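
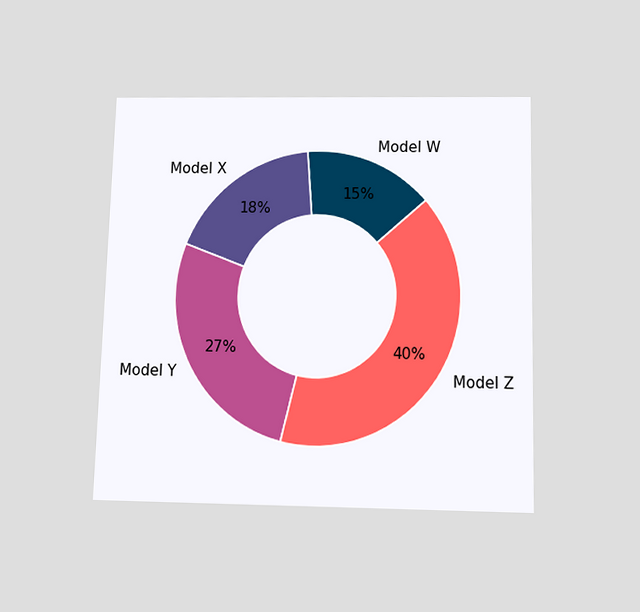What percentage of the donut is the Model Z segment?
40%

The chart is viewed slightly from below. The Model Z segment takes up 40% of the ring.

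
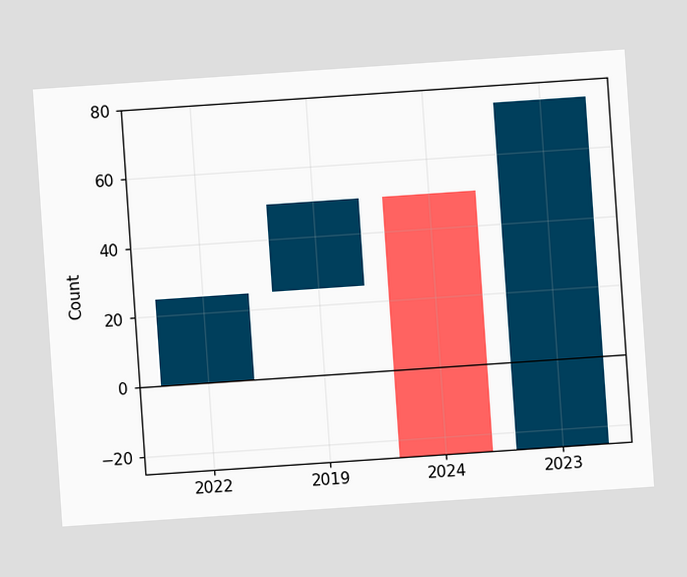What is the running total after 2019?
50

The chart is tilted about 4° counter-clockwise. After 2019 the running total reaches 50.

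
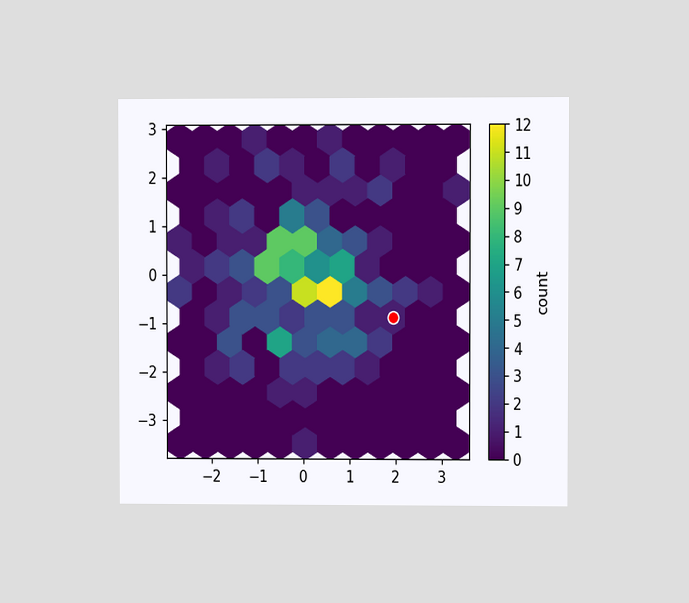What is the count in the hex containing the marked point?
1

The chart is viewed at a slight angle. The marked hex reads 1 on the colorbar.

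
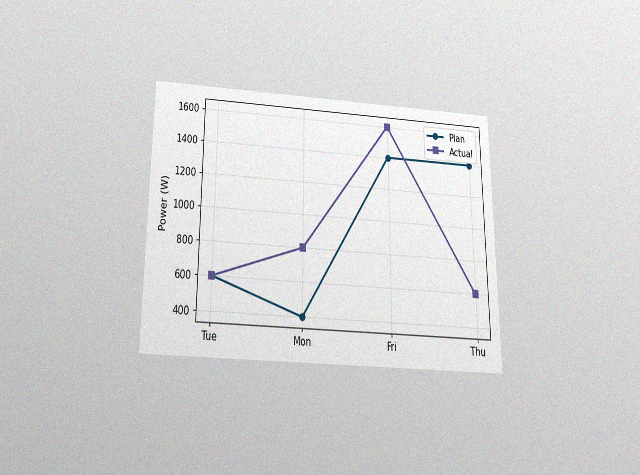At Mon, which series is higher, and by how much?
The chart is viewed slightly from below, with some photo noise. At Mon, Actual sits above the other line by 400W.

Actual, by 400W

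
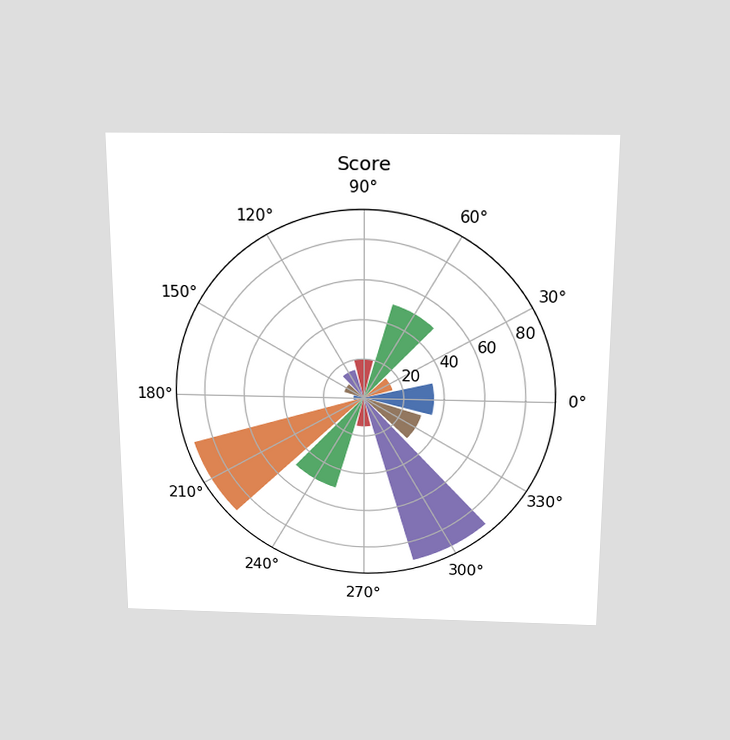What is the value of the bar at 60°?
50

The chart is viewed slightly from above. The bar at 60° reaches 50 on the radial axis.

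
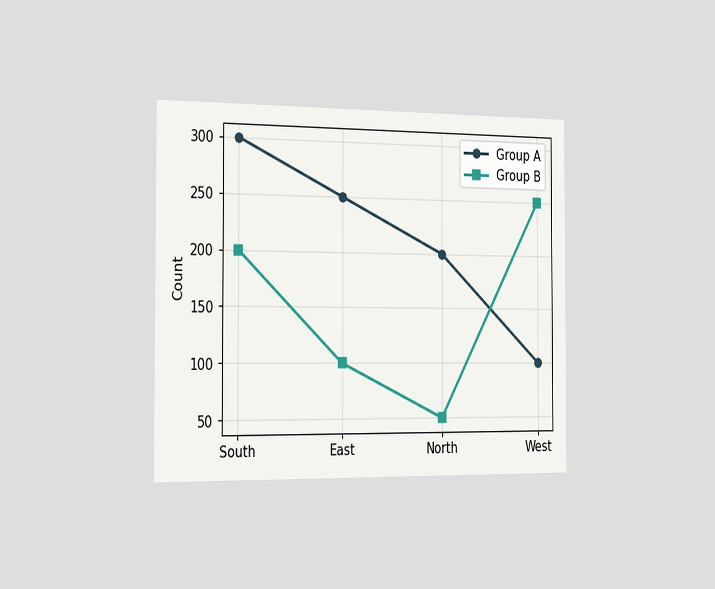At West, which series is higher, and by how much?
The chart is viewed slightly from the left. At West, Group B sits above the other line by 150.

Group B, by 150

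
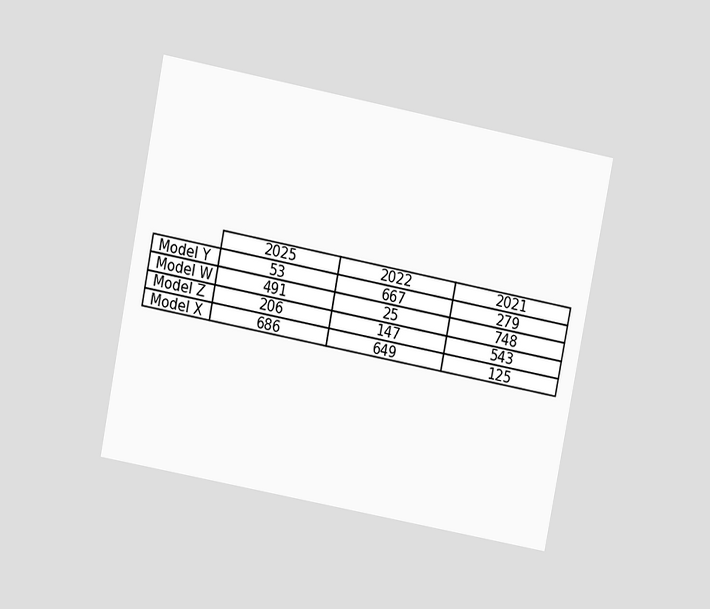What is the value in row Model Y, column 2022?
The chart is tilted about 11° clockwise and viewed at a slight angle. The (Model Y, 2022) cell reads 667.

667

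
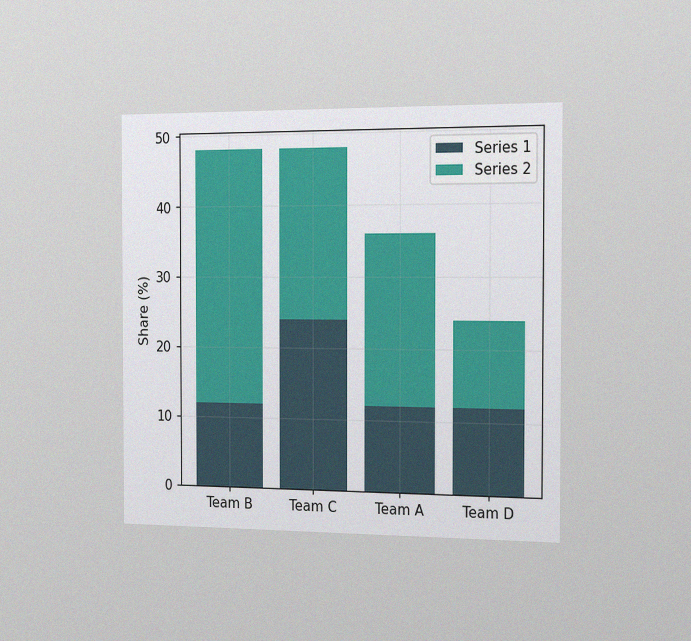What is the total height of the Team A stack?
The chart is viewed slightly from the right, with some photo noise. The Team A stack's top reaches 36% on the y-axis.

36%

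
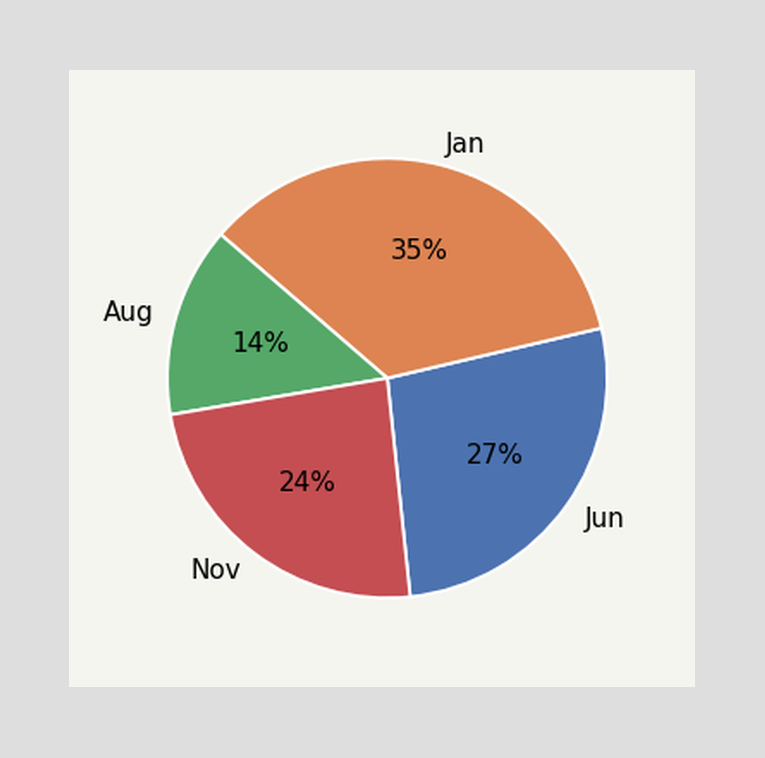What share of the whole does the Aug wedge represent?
The Aug slice takes up 14% of the pie.

14%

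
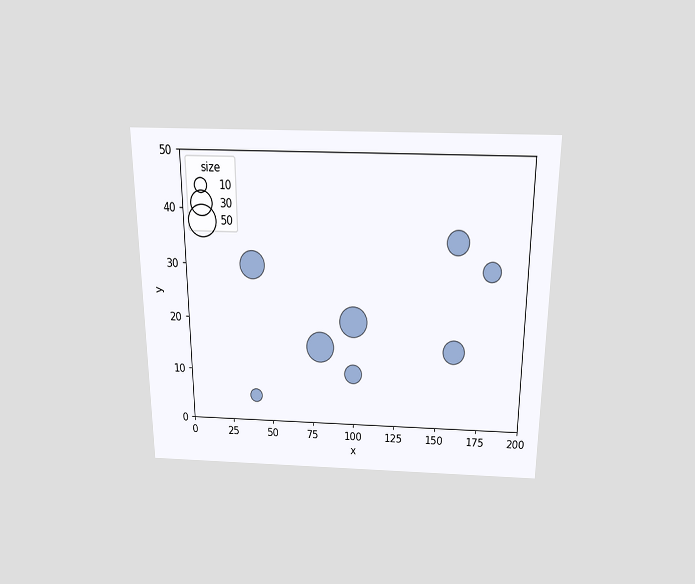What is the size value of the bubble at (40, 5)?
The chart is viewed slightly from above. Matching the bubble at (40, 5) against the size legend gives 10.

10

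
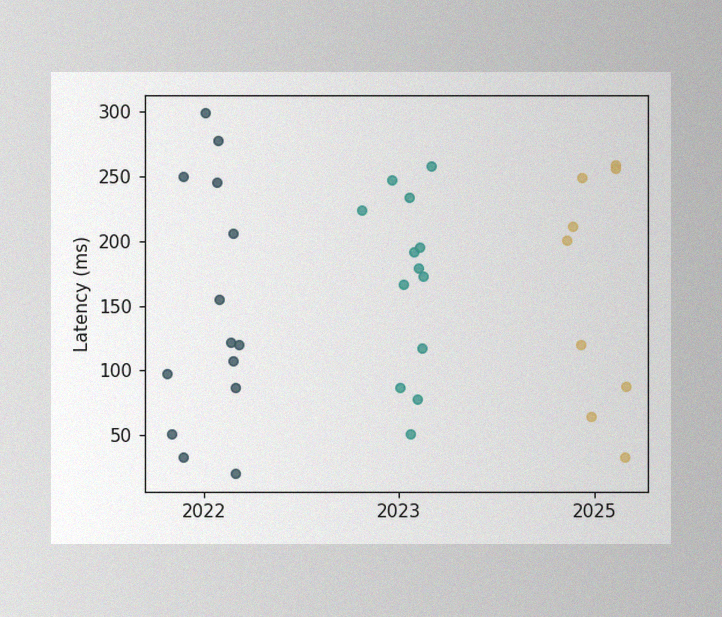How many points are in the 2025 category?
9

The image has some photo noise and uneven lighting. Counting the markers in the 2025 column gives 9.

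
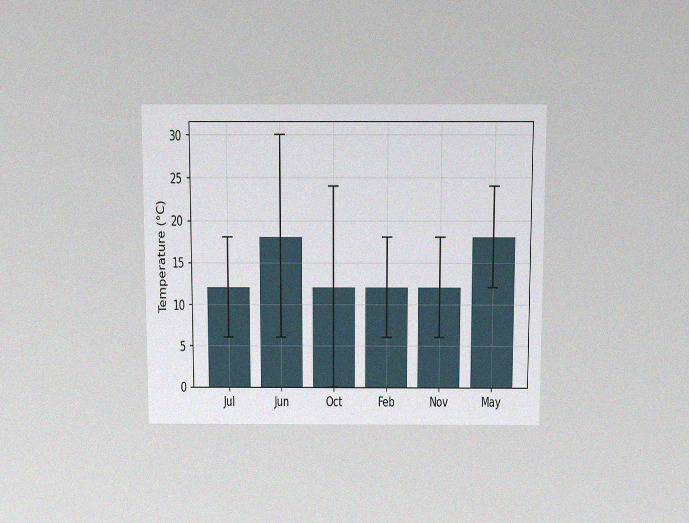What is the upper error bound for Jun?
The chart is viewed slightly from above, with some photo noise. The Jun bar's upper whisker reaches 30°C.

30°C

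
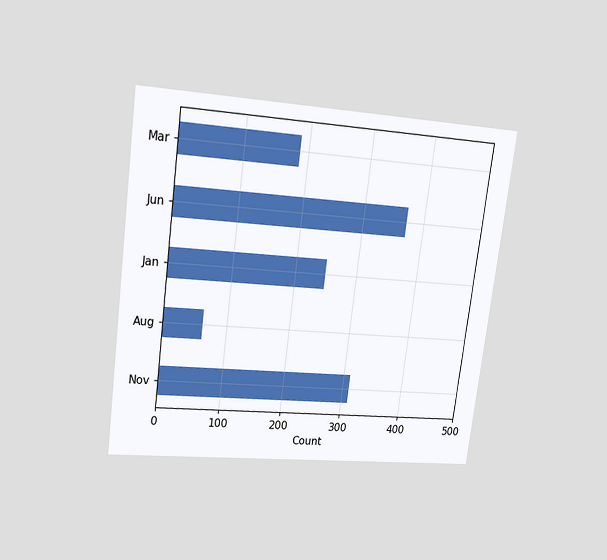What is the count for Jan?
The chart is tilted about 7° clockwise and viewed at a slight angle. Reading along the chart's x-axis, the Jan bar reaches 248.

248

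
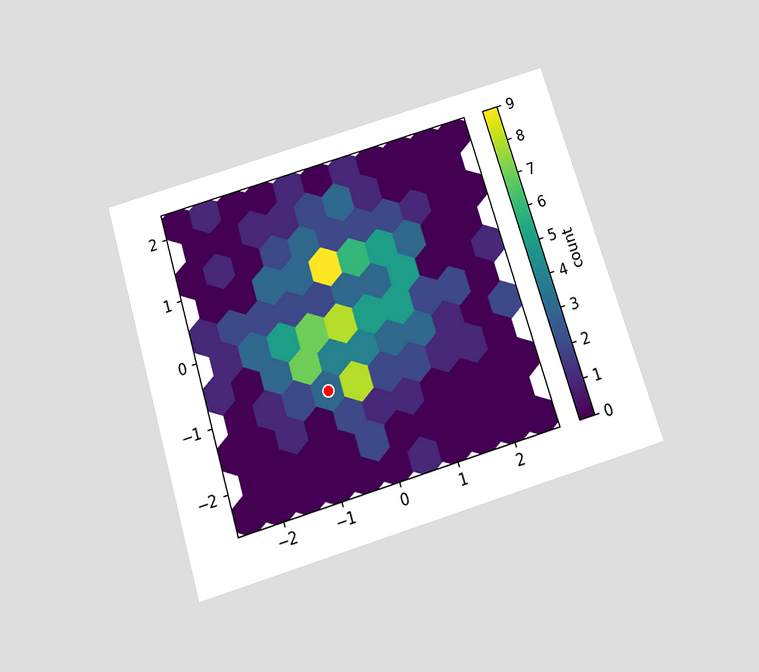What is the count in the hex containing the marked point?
The chart is tilted about 17° counter-clockwise and viewed slightly from below. The marked hex reads 3 on the colorbar.

3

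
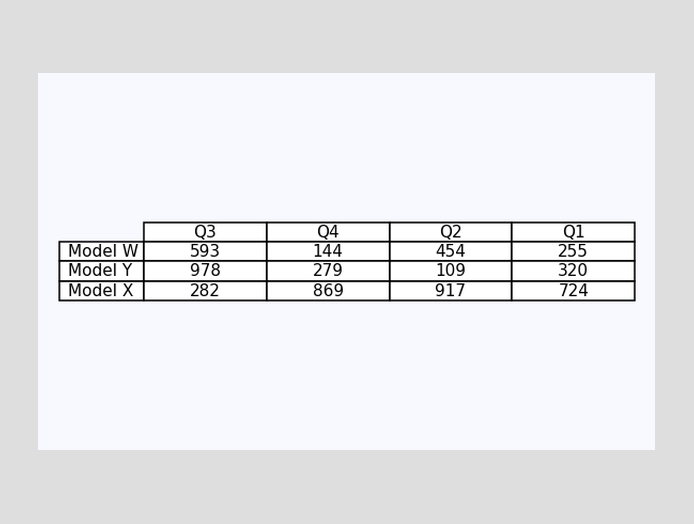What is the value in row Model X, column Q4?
The (Model X, Q4) cell reads 869.

869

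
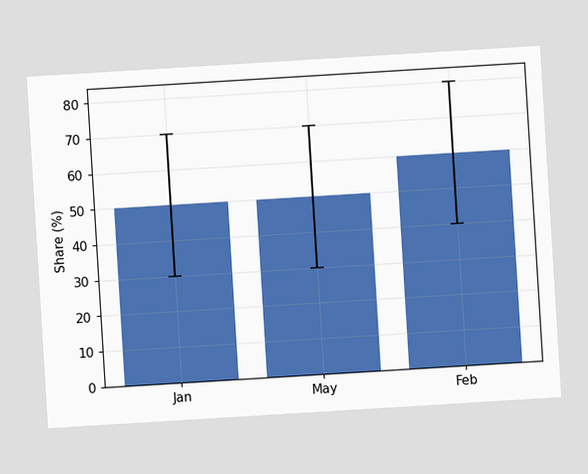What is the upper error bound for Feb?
The chart is tilted about 3° counter-clockwise. The Feb bar's upper whisker reaches 80%.

80%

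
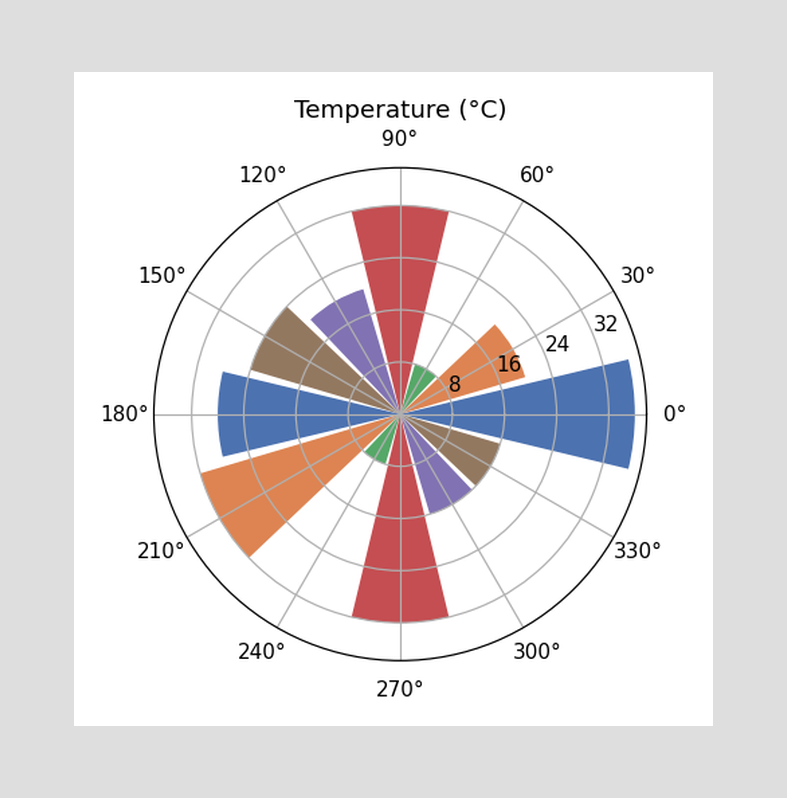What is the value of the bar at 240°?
The bar at 240° reaches 8°C on the radial axis.

8°C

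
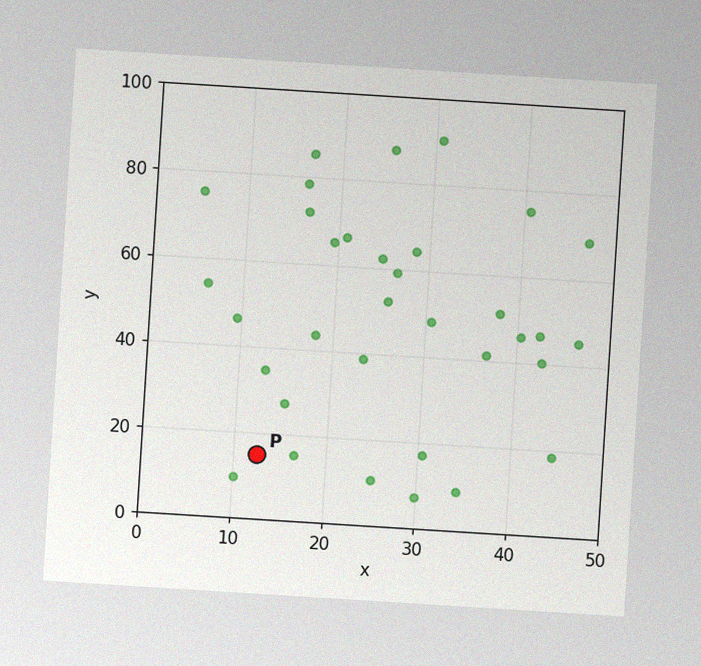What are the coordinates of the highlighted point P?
The chart is tilted about 4° clockwise, with some photo noise. Following the gridlines from P to each axis, P sits at (12.5, 15).

(12.5, 15)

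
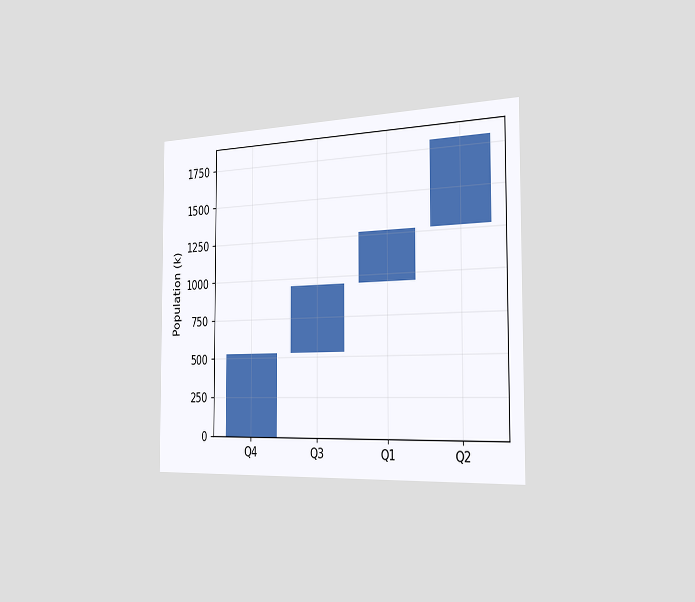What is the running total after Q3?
The chart is viewed slightly from the right. After Q3 the running total reaches 954k.

954k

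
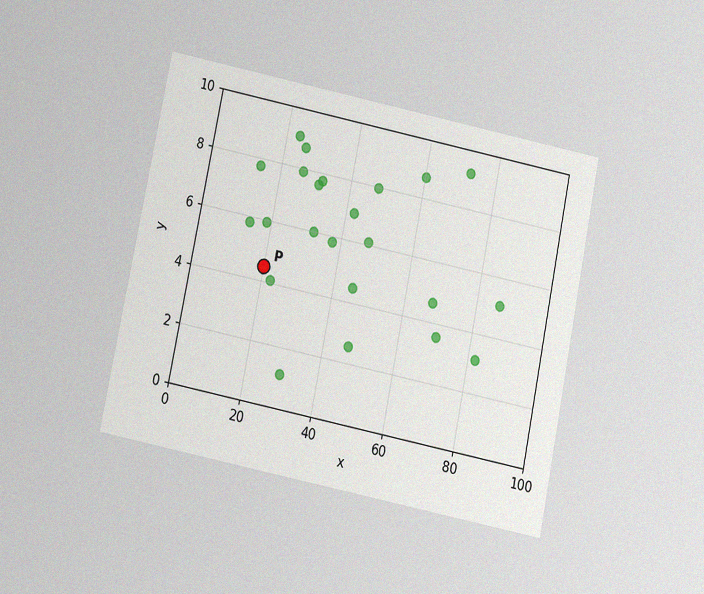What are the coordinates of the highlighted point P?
(20, 4.5)

The chart is tilted about 12° clockwise and viewed slightly from below, with some photo noise. Following the gridlines from P to each axis, P sits at (20, 4.5).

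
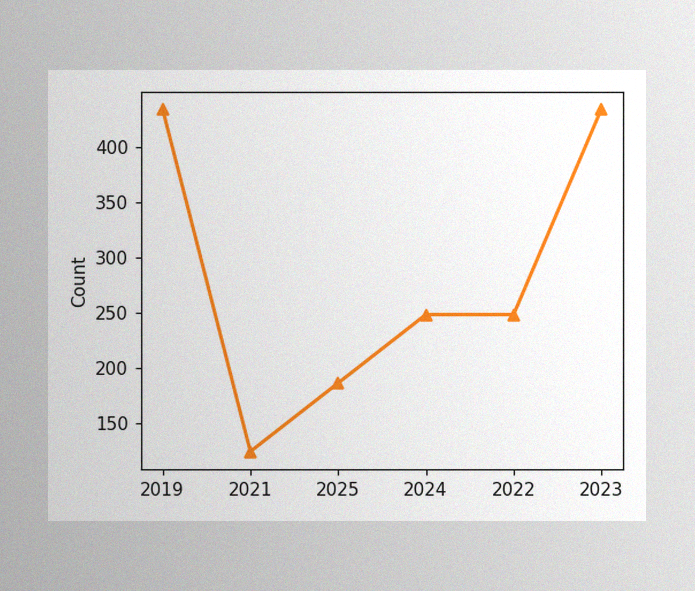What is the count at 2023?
434

The image has some photo noise and uneven lighting. At 2023, the line is at 434.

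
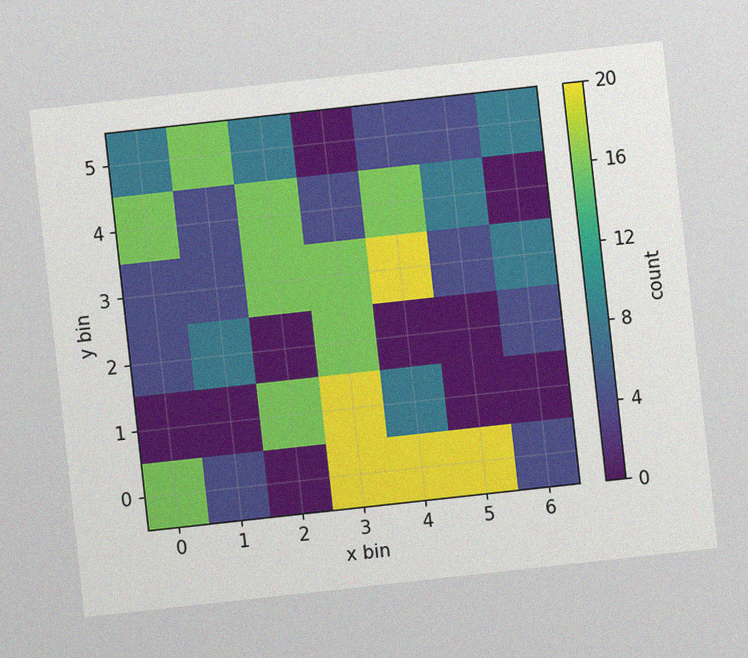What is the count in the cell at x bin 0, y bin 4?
The chart is tilted about 6° counter-clockwise, with some photo noise. Matching the cell (0, 4) against the colorbar gives 16.

16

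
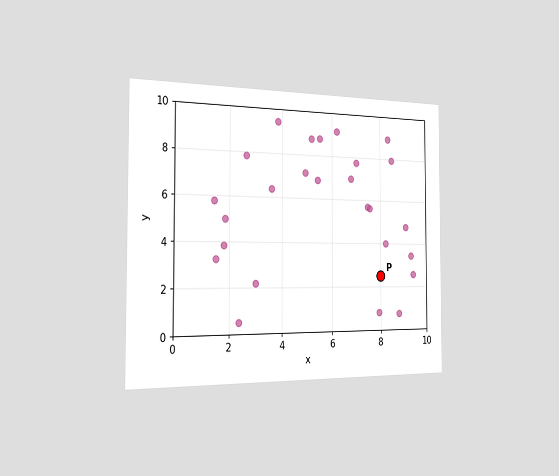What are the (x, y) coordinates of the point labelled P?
The chart is viewed slightly from the left. Following the gridlines from P to each axis, P sits at (8, 2.5).

(8, 2.5)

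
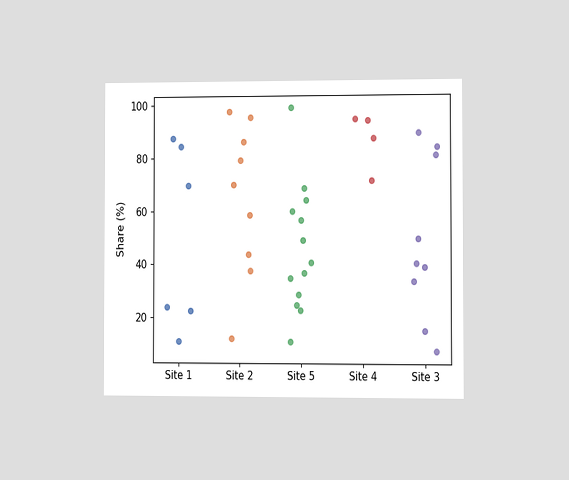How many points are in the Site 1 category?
The chart is viewed at a slight angle. Counting the markers in the Site 1 column gives 6.

6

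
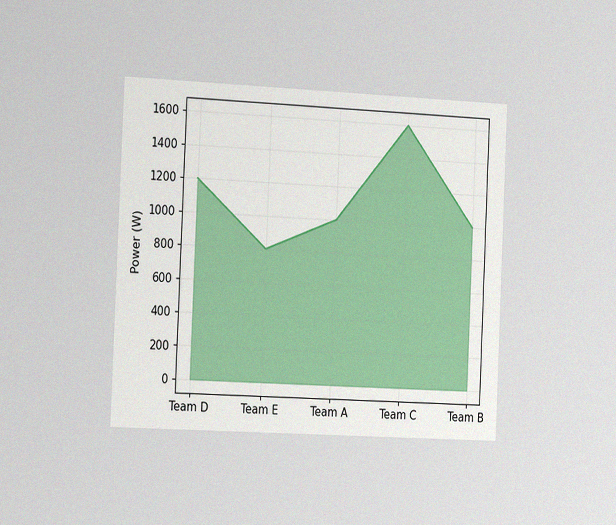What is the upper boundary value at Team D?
1200W

The chart is tilted about 3° clockwise and viewed slightly from the left, with some photo noise. At Team D the upper boundary is at 1200W.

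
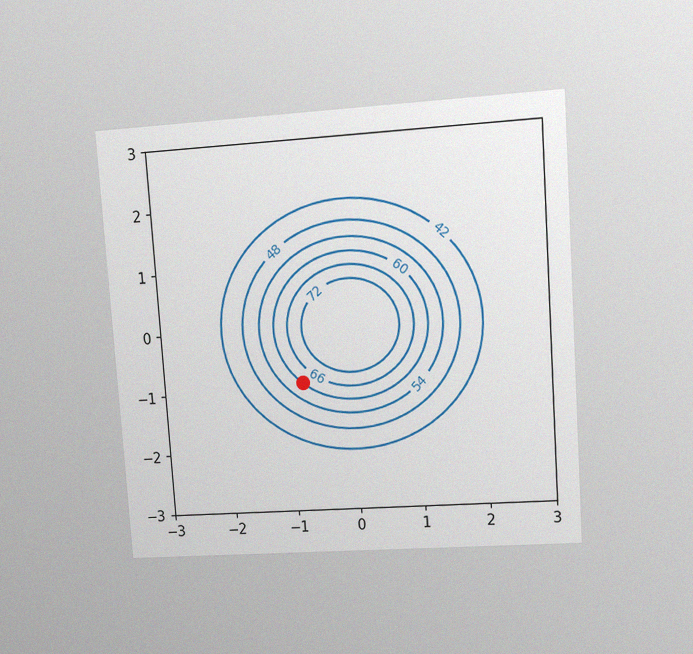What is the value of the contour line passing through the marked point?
The chart is tilted about 4° counter-clockwise and viewed at a slight angle, with some photo noise. The marked point sits on the contour labelled 60.

60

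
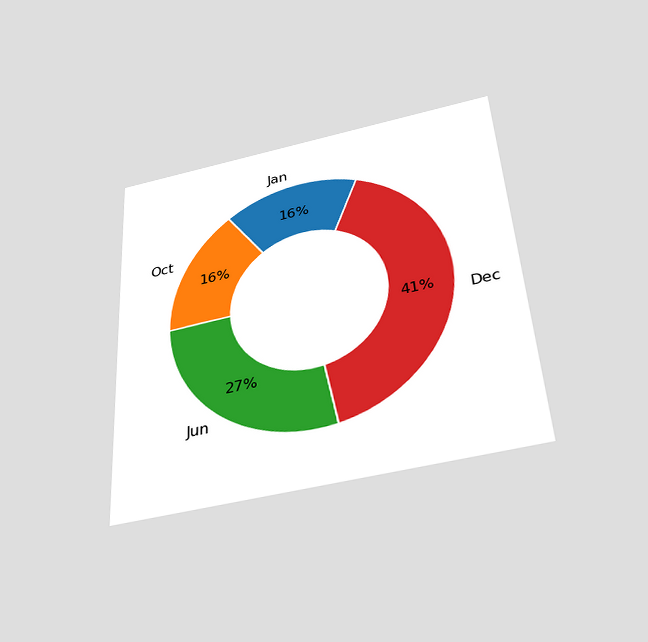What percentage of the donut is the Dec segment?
41%

The chart is tilted about 3° counter-clockwise and viewed slightly from below. The Dec segment takes up 41% of the ring.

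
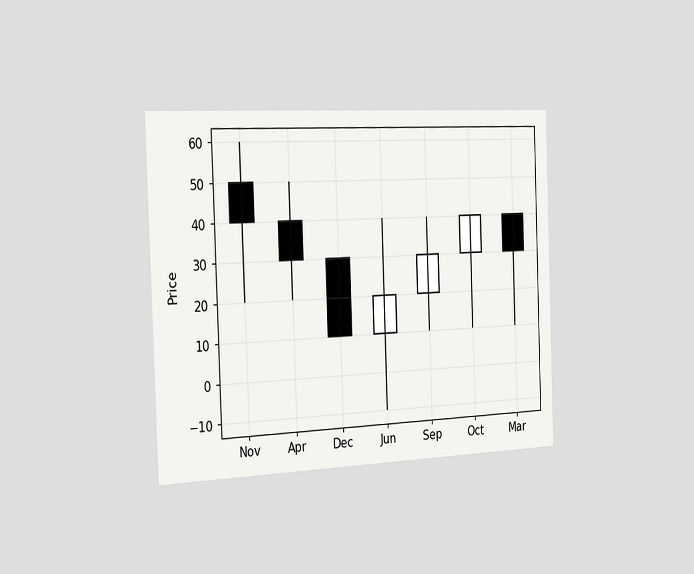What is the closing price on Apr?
The chart is tilted about 2° counter-clockwise and viewed slightly from the left. The Apr candle closes at 30.

30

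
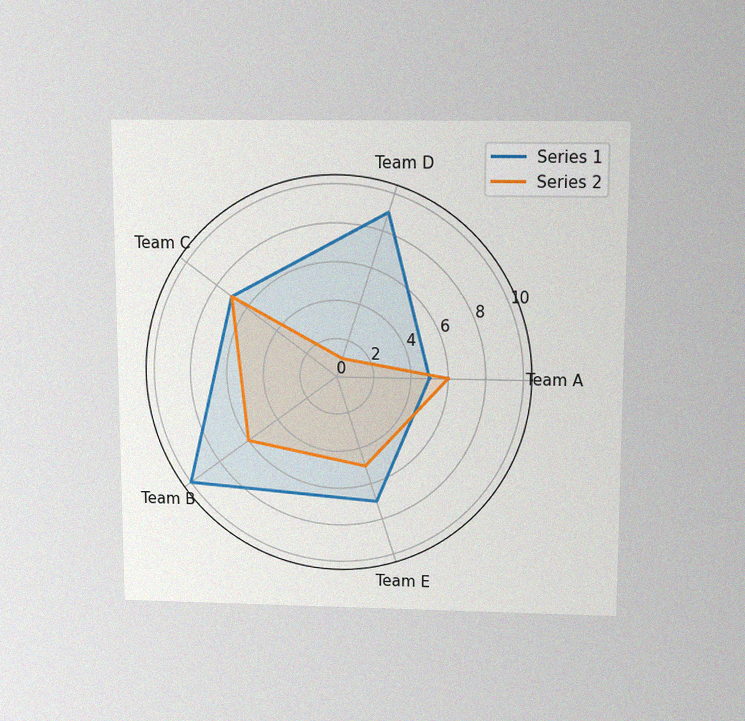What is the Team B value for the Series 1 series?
10

The chart is viewed slightly from above, with some photo noise. On the Team B axis, Series 1 reaches 10.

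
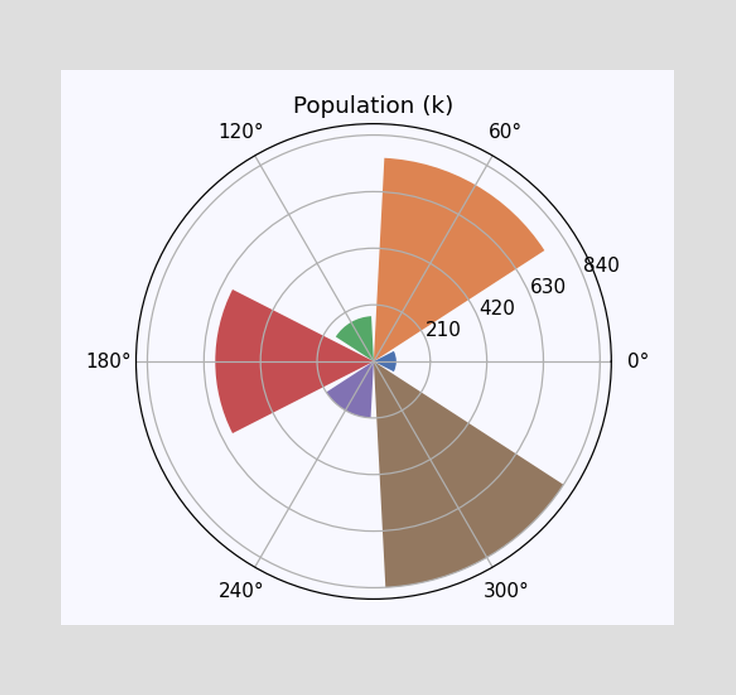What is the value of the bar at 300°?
840k

The bar at 300° reaches 840k on the radial axis.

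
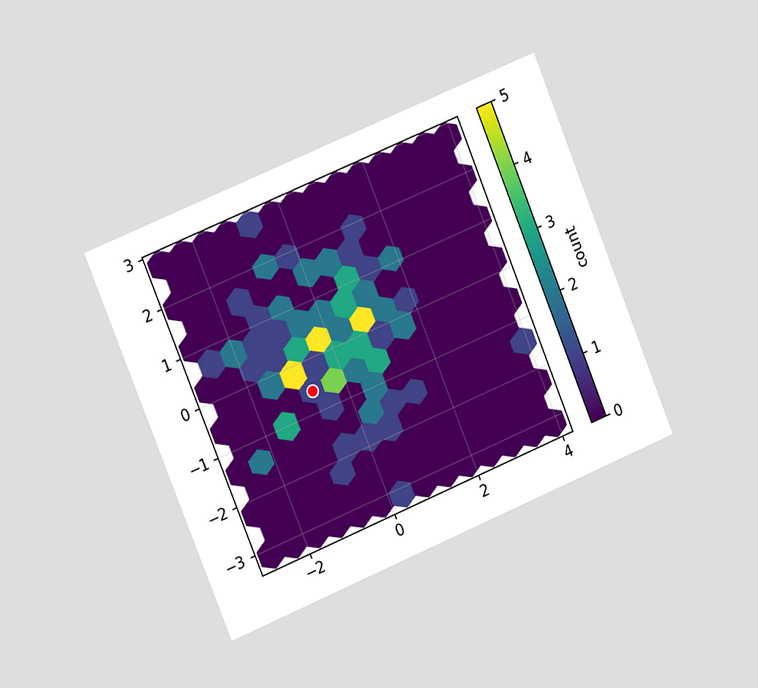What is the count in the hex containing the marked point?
The chart is tilted about 22° counter-clockwise and viewed slightly from the left. The marked hex reads 1 on the colorbar.

1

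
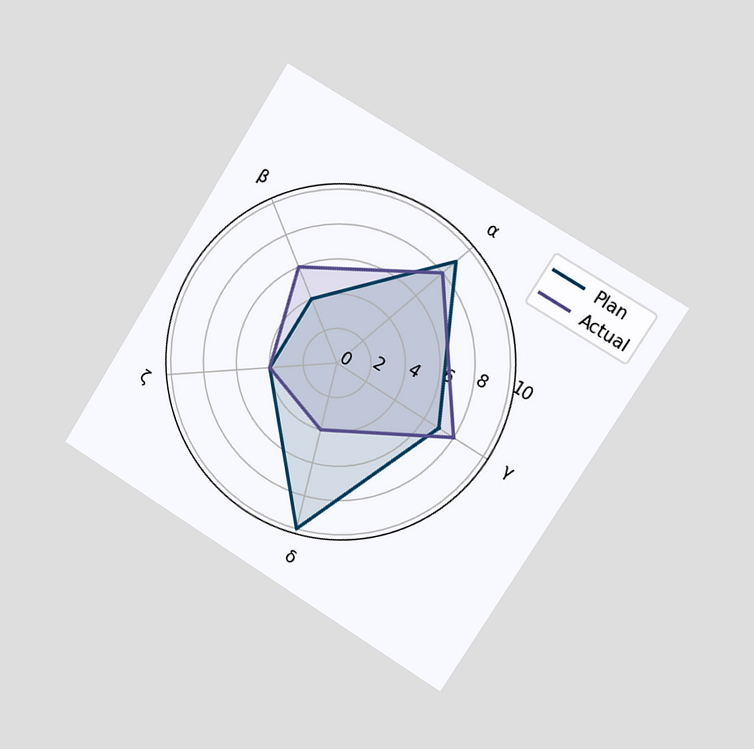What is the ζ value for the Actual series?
4

The chart is tilted about 32° clockwise and viewed slightly from the right. On the ζ axis, Actual reaches 4.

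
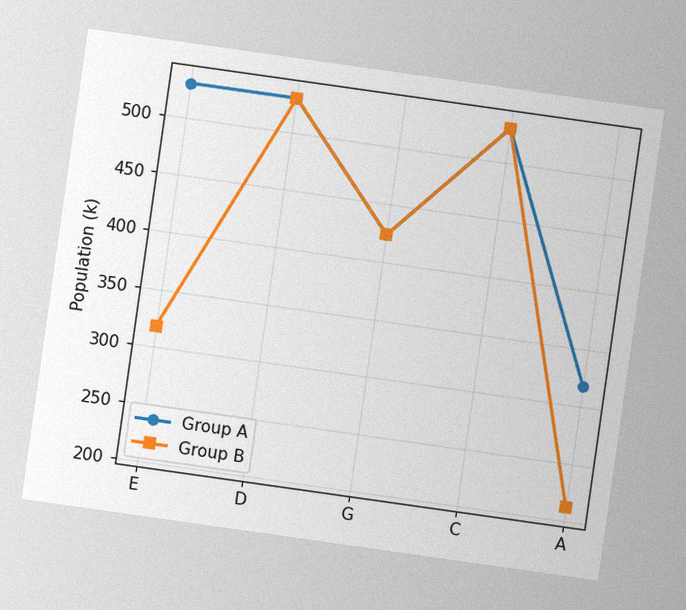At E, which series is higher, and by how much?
The chart is tilted about 8° clockwise, with some photo noise. At E, Group A sits above the other line by 212k.

Group A, by 212k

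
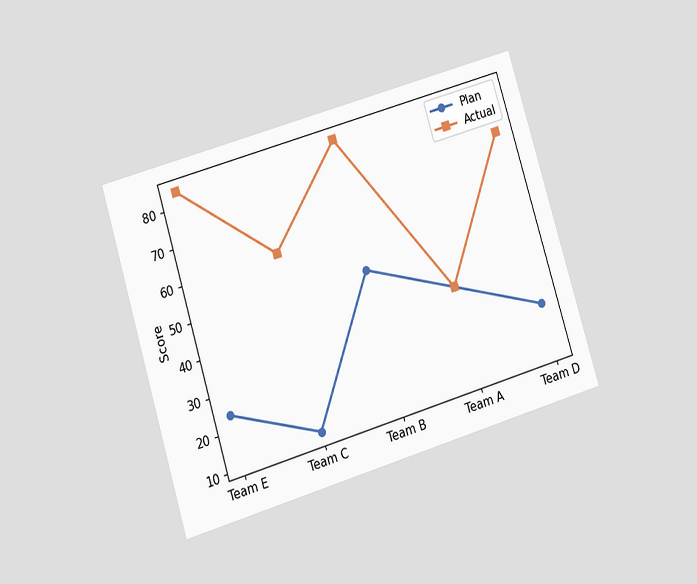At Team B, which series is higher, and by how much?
The chart is tilted about 17° counter-clockwise and viewed at a slight angle. At Team B, Actual sits above the other line by 36.

Actual, by 36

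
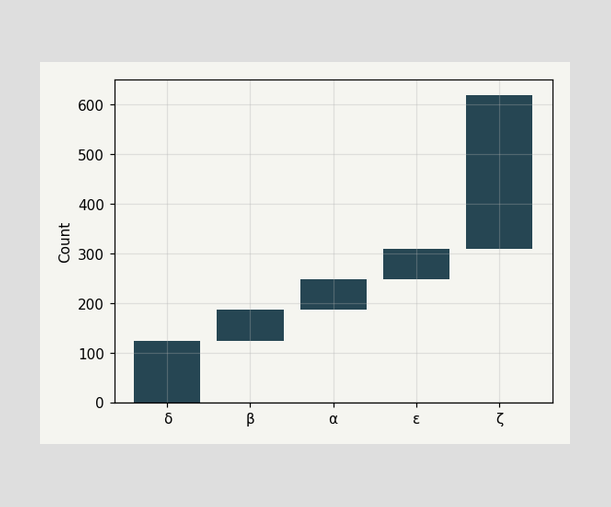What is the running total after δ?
124

After δ the running total reaches 124.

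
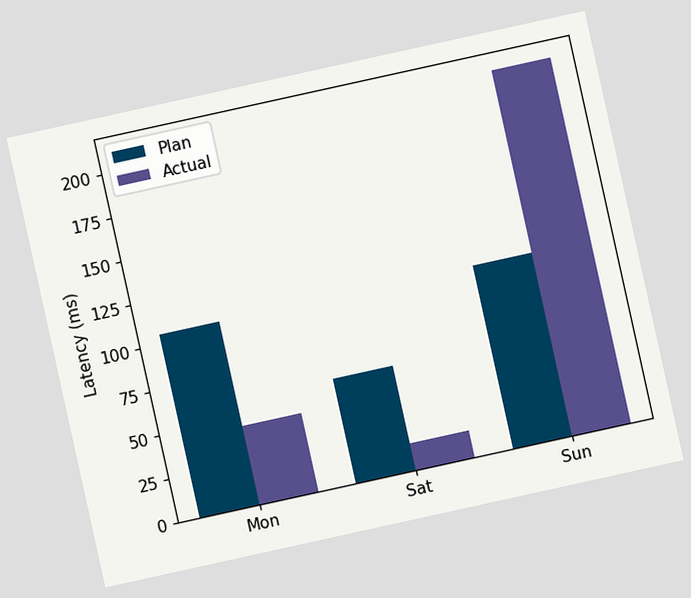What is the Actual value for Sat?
The chart is tilted about 12° counter-clockwise. The Actual bar at Sat reaches 15ms on the y-axis.

15ms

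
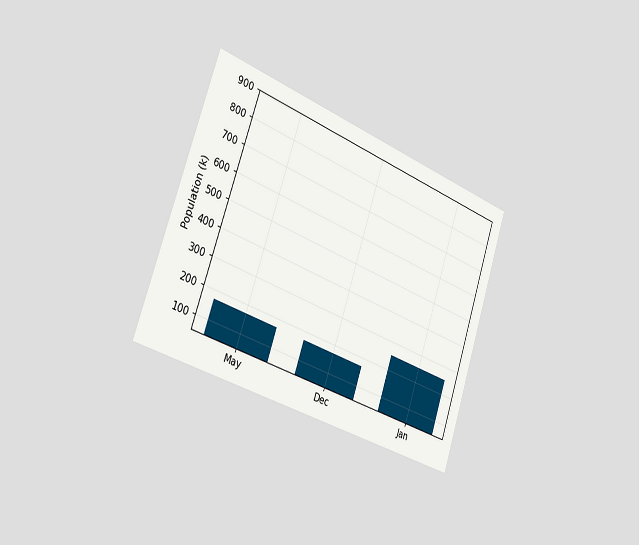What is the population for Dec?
170k

The chart is tilted about 19° clockwise and viewed slightly from the left. Reading along the chart's y-axis, the Dec bar reaches 170k.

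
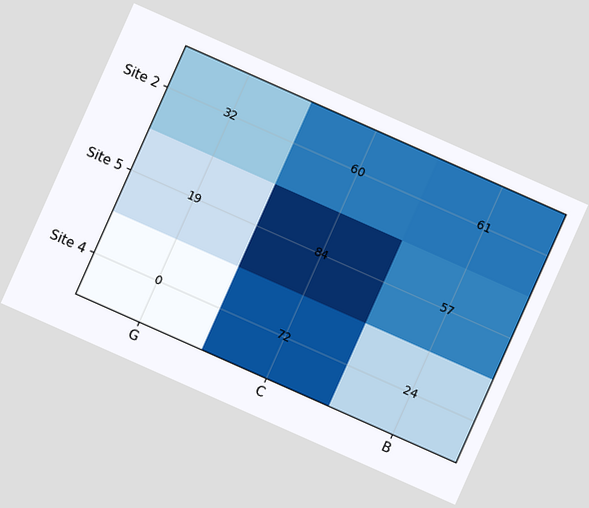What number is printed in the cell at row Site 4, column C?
The chart is tilted about 24° clockwise. The (Site 4, C) cell reads 72.

72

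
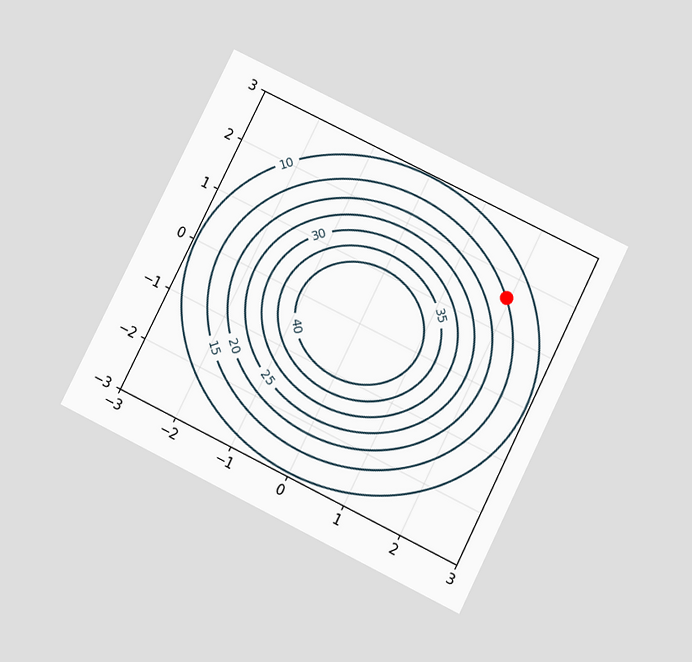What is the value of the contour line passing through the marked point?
The chart is tilted about 26° clockwise and viewed slightly from below. The marked point sits on the contour labelled 15.

15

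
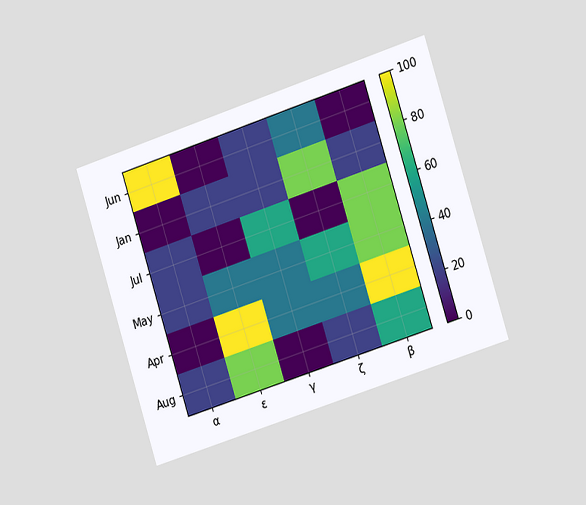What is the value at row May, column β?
The chart is tilted about 18° counter-clockwise and viewed slightly from the right. Matching cell (May, β) against the colorbar gives 80.

80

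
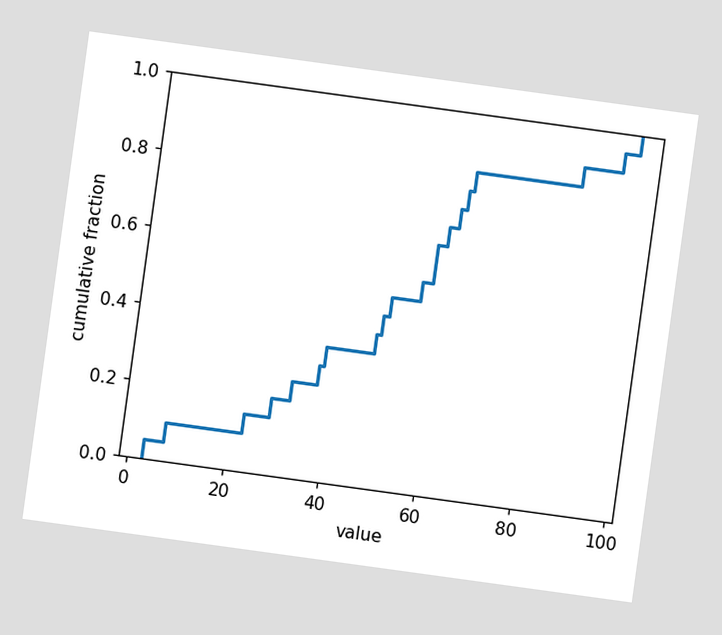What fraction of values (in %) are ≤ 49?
The chart is tilted about 8° clockwise. At x=49 the ECDF step is at 45%.

45%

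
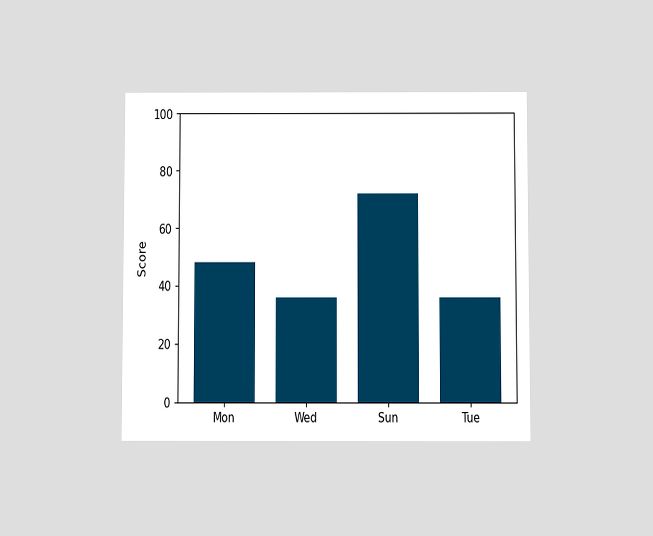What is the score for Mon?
48

The chart is viewed slightly from below. Reading along the chart's y-axis, the Mon bar reaches 48.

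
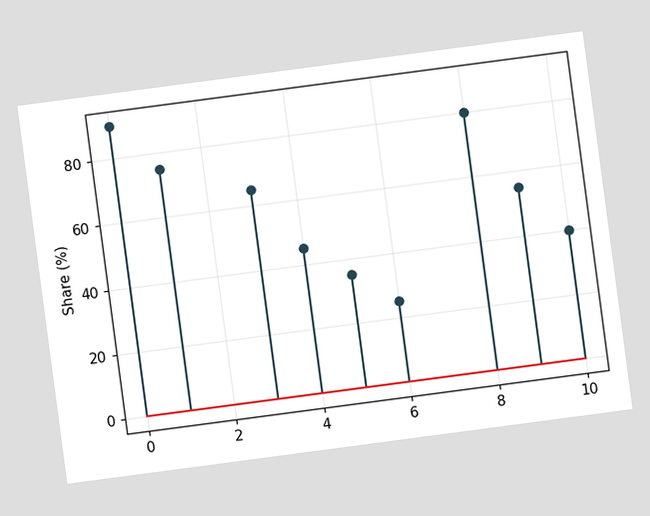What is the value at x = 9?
The chart is tilted about 8° counter-clockwise. The stem at x=9 reaches 55%.

55%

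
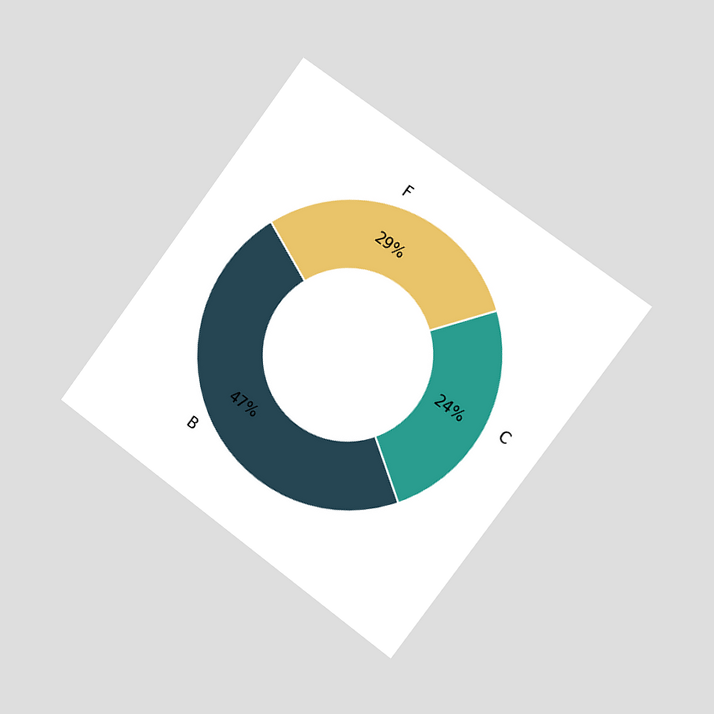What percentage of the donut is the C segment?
The chart is tilted about 37° clockwise and viewed slightly from the right. The C segment takes up 24% of the ring.

24%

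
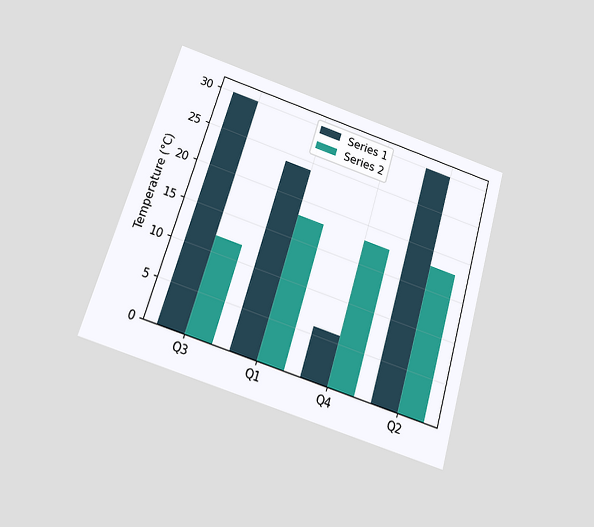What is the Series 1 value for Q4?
6°C

The chart is tilted about 17° clockwise and viewed slightly from below. The Series 1 bar at Q4 reaches 6°C on the y-axis.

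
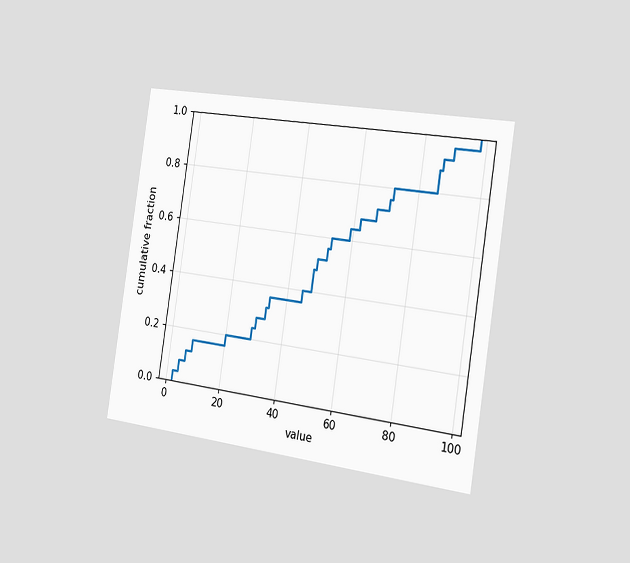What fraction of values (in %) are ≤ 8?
The chart is tilted about 9° clockwise and viewed slightly from the right. At x=8 the ECDF step is at 16%.

16%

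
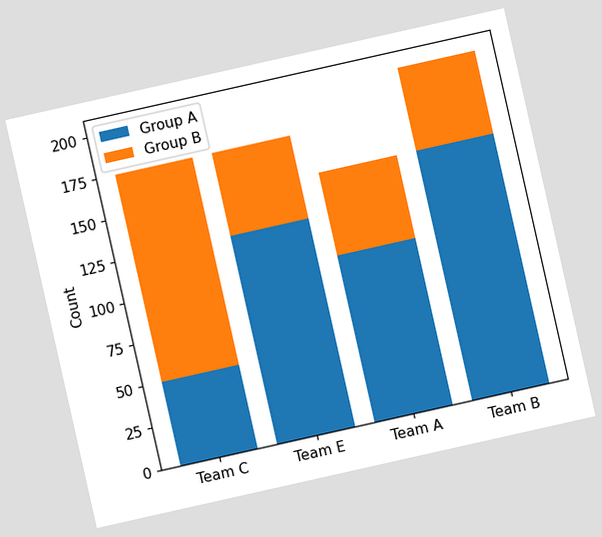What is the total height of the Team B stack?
200

The chart is tilted about 13° counter-clockwise. The Team B stack's top reaches 200 on the y-axis.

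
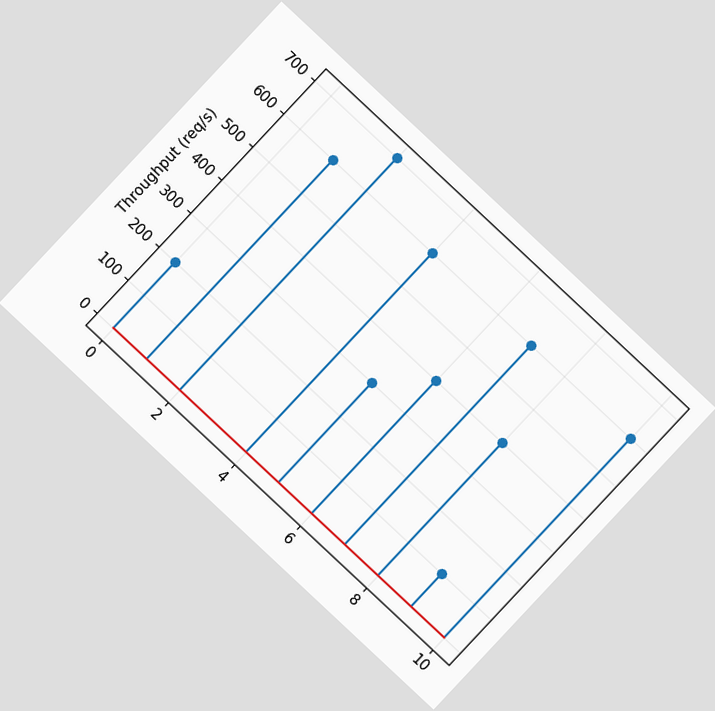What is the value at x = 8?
400req/s

The chart is tilted about 43° clockwise. The stem at x=8 reaches 400req/s.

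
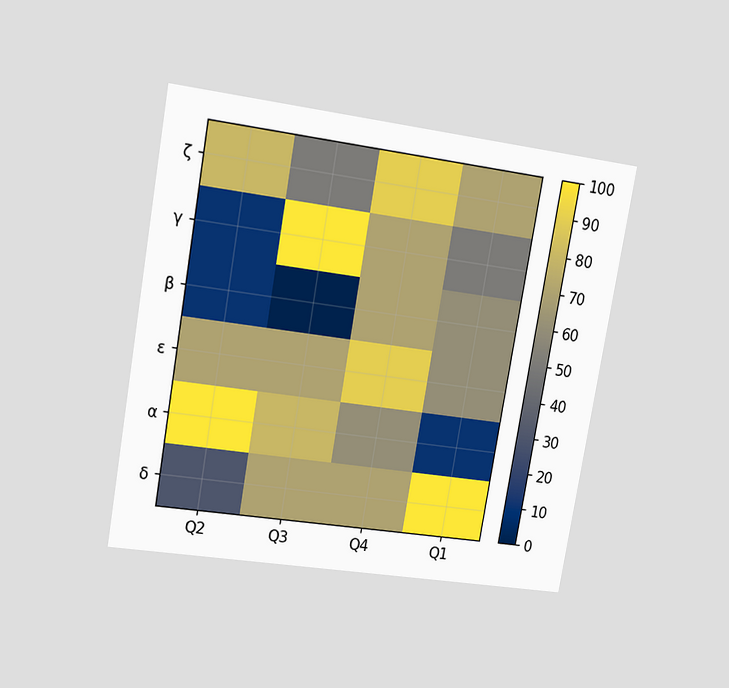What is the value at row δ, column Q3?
70

The chart is tilted about 10° clockwise and viewed at a slight angle. Matching cell (δ, Q3) against the colorbar gives 70.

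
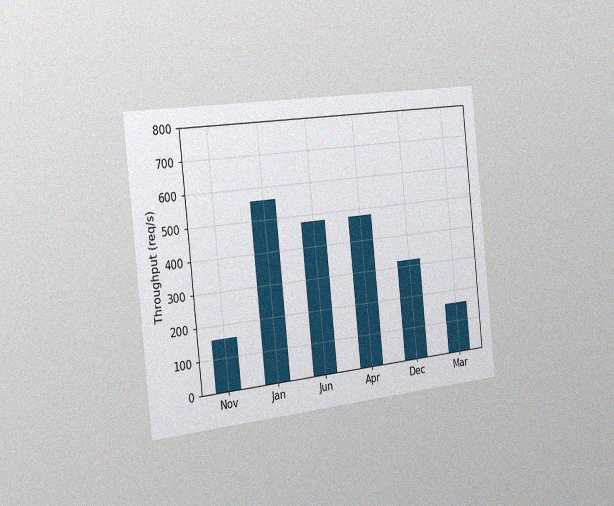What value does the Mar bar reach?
160req/s

The chart is tilted about 6° counter-clockwise and viewed slightly from the left, with some photo noise. Reading along the chart's y-axis, the Mar bar reaches 160req/s.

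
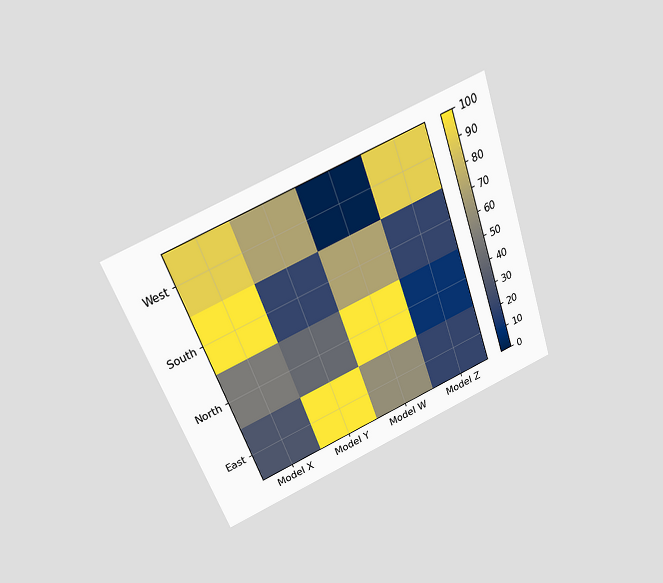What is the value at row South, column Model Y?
The chart is tilted about 20° counter-clockwise and viewed slightly from above. Matching cell (South, Model Y) against the colorbar gives 20.

20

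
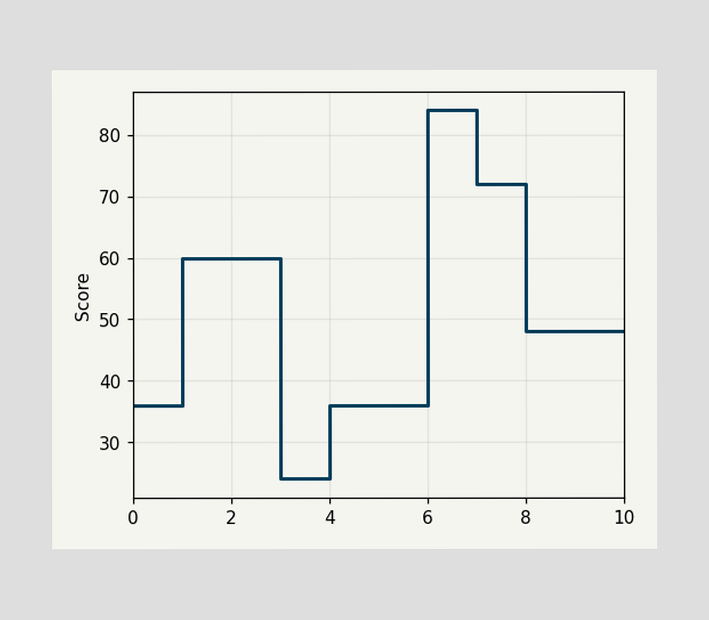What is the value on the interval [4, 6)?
On [4, 6) the step sits at 36.

36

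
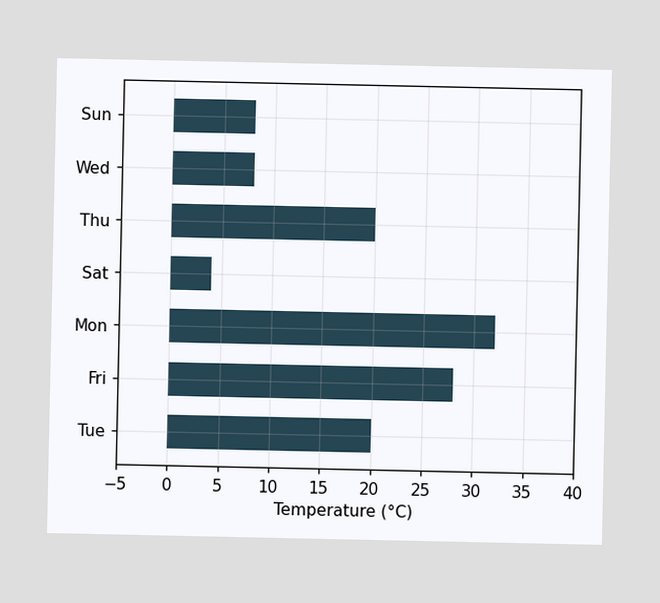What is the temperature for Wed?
Reading along the chart's x-axis, the Wed bar reaches 8°C.

8°C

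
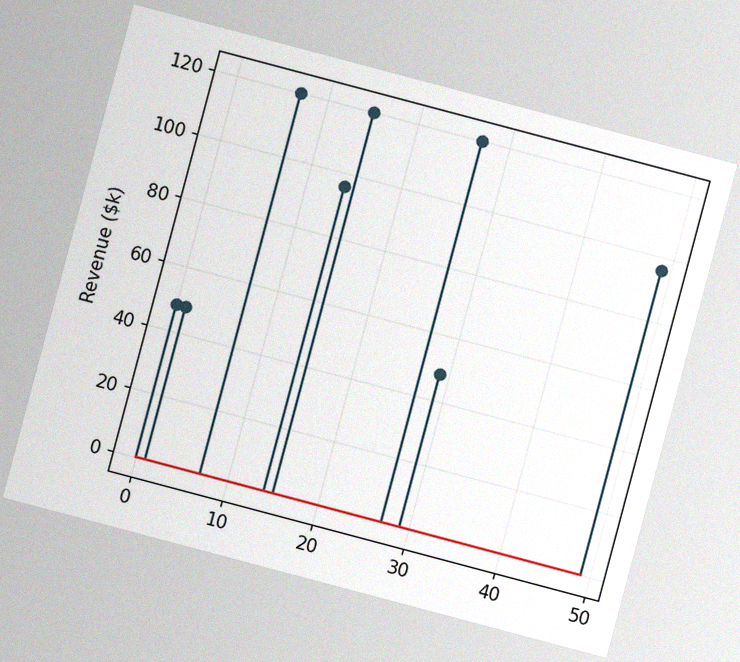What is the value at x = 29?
$48k

The chart is tilted about 15° clockwise, with some photo noise. The stem at x=29 reaches $48k.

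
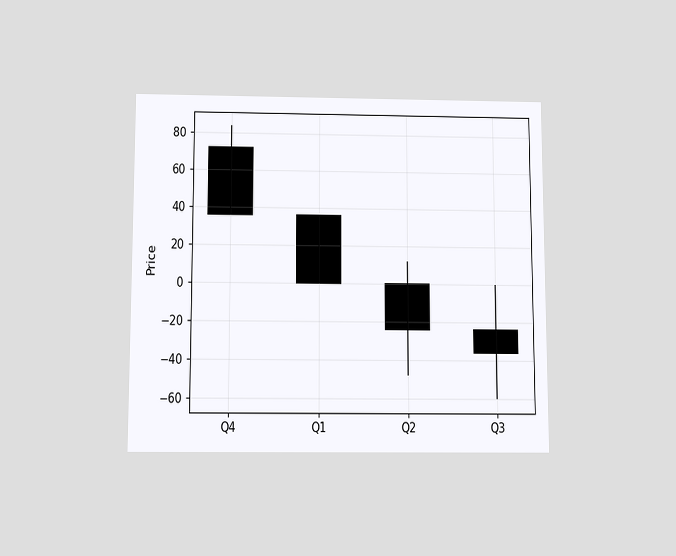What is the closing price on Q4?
The chart is viewed slightly from below. The Q4 candle closes at 36.

36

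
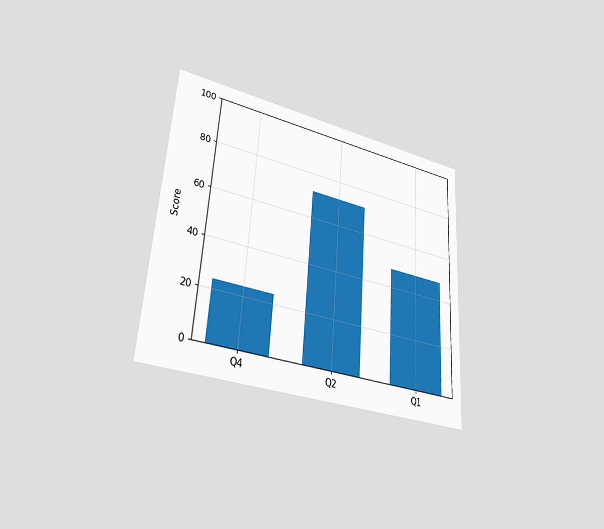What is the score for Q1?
The chart is tilted about 4° clockwise and viewed at a slight angle. Reading along the chart's y-axis, the Q1 bar reaches 48.

48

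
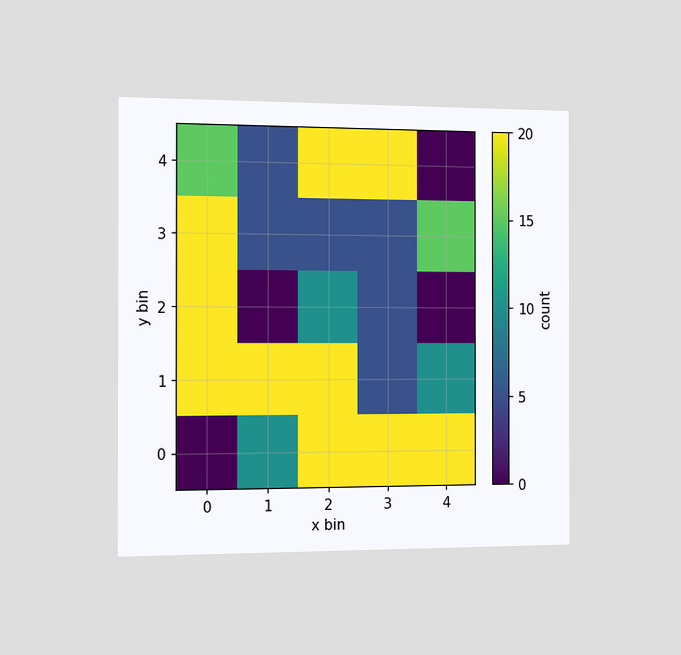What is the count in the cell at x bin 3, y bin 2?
The chart is viewed slightly from the left. Matching the cell (3, 2) against the colorbar gives 5.

5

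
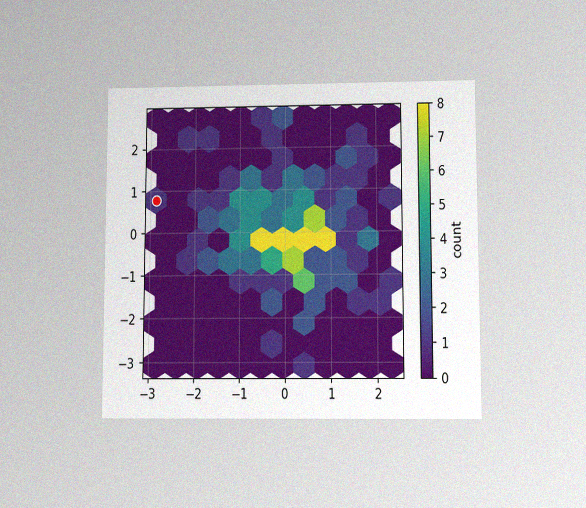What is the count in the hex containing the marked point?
1

The chart is viewed slightly from below, with some photo noise. The marked hex reads 1 on the colorbar.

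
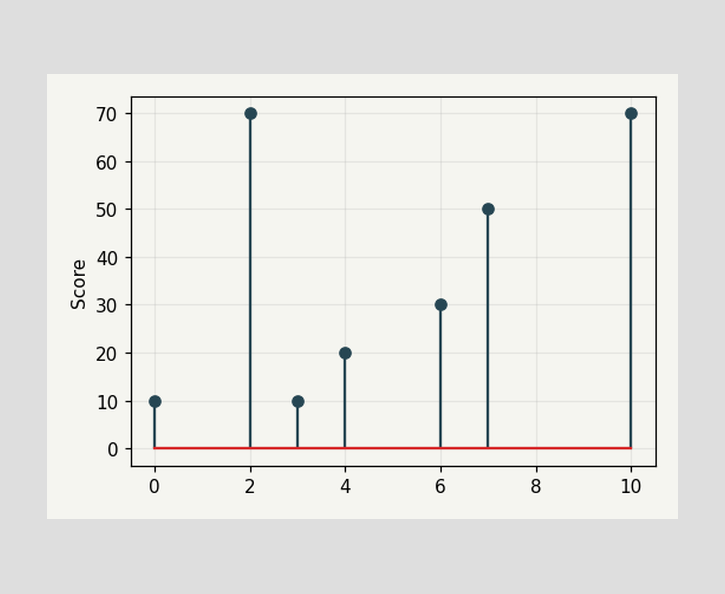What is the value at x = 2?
70

The stem at x=2 reaches 70.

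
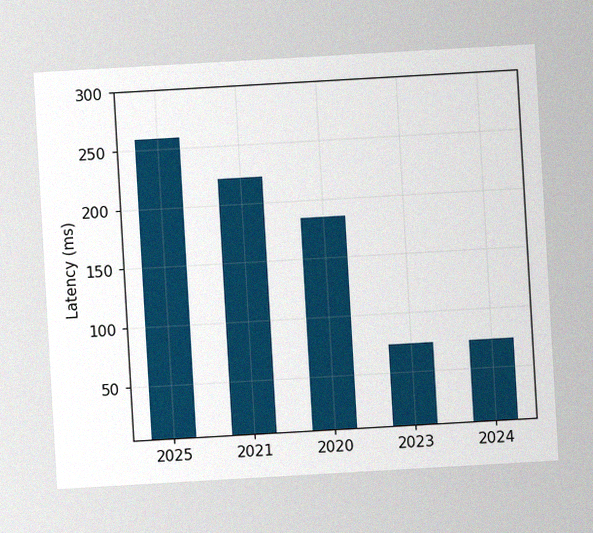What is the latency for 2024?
74ms

The chart is tilted about 3° counter-clockwise, with some photo noise. Reading along the chart's y-axis, the 2024 bar reaches 74ms.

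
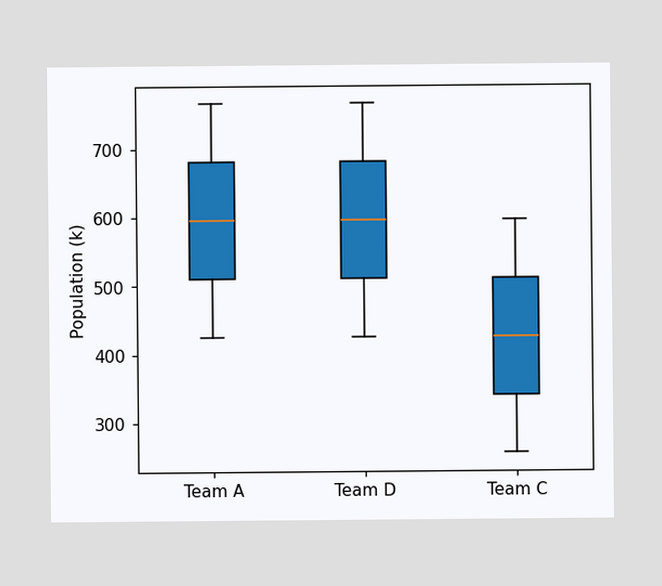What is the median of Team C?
425k

The median line in the Team C box sits at 425k.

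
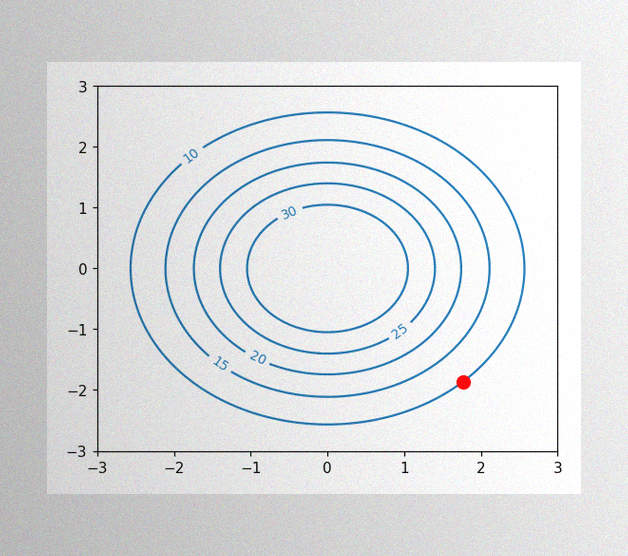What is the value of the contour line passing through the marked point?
10

The image has some photo noise and uneven lighting. The marked point sits on the contour labelled 10.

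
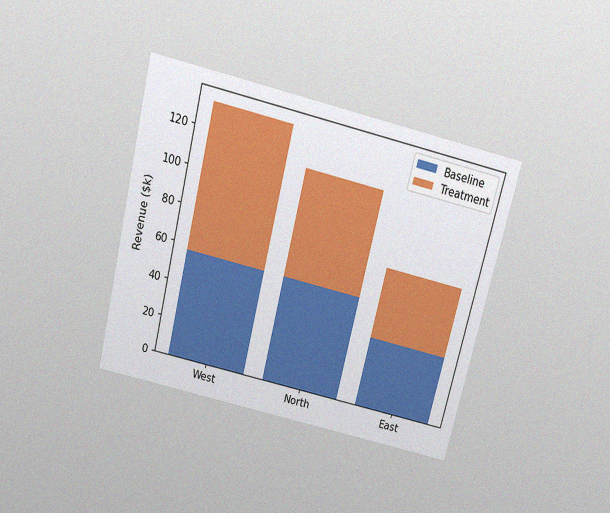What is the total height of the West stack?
$133k

The chart is tilted about 14° clockwise and viewed slightly from above, with some photo noise. The West stack's top reaches $133k on the y-axis.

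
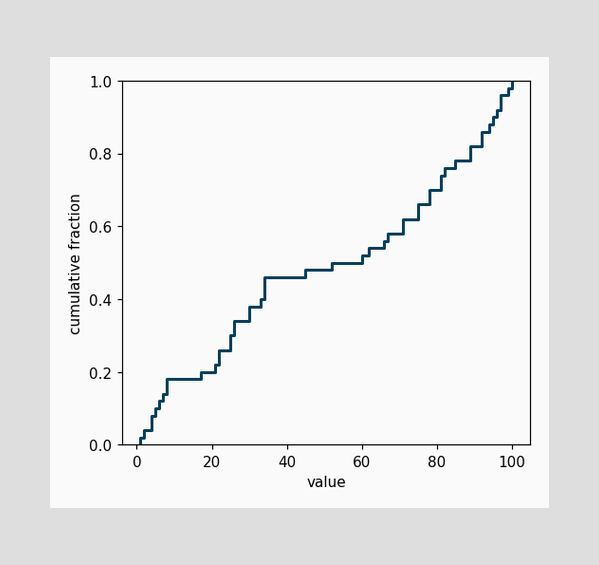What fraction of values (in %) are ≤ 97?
96%

At x=97 the ECDF step is at 96%.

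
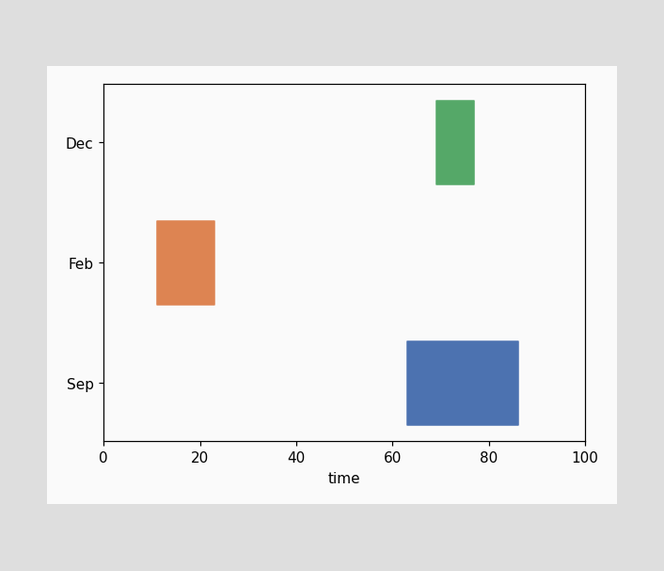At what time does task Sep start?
63

The Sep bar begins at t=63.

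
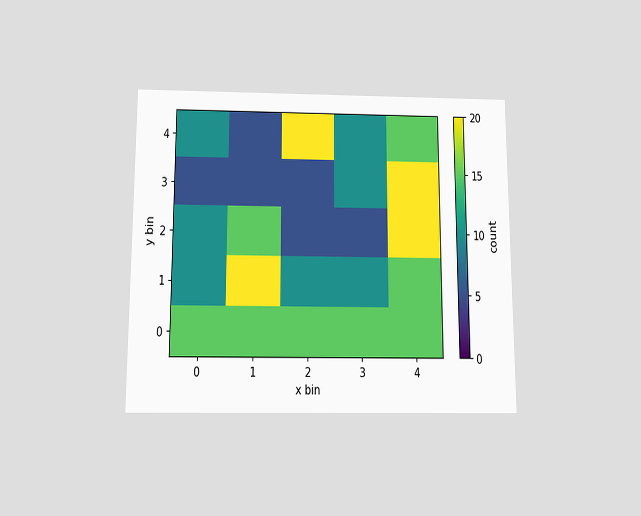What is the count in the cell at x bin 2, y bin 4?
20

The chart is viewed slightly from below. Matching the cell (2, 4) against the colorbar gives 20.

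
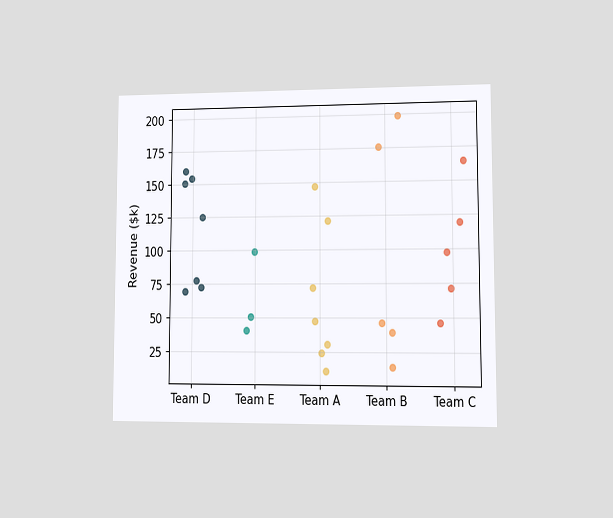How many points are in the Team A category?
The chart is viewed at a slight angle. Counting the markers in the Team A column gives 7.

7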